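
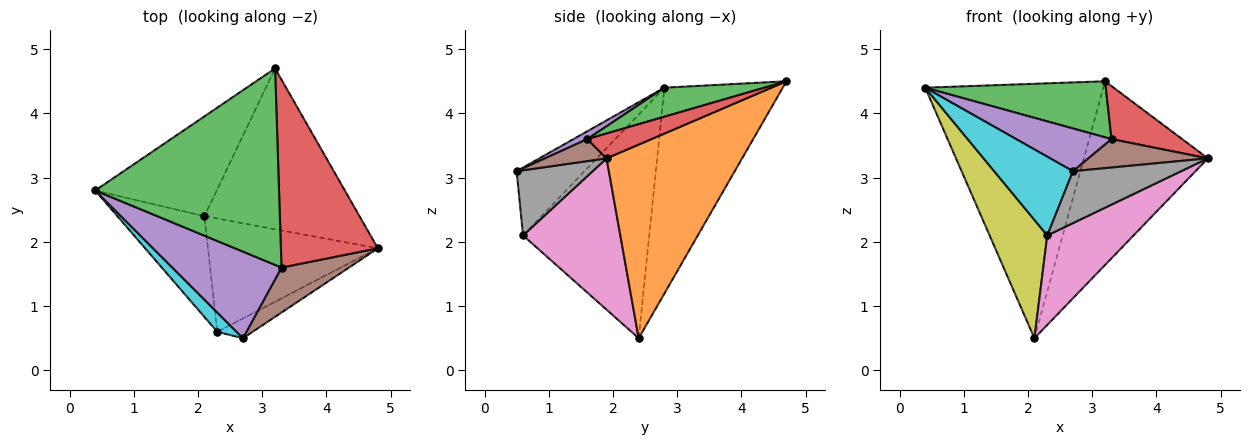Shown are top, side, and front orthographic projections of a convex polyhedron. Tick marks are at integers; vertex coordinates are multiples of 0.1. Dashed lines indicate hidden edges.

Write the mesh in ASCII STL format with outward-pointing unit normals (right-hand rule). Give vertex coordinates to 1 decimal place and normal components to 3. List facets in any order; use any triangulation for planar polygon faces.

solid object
 facet normal -0.526 0.792 -0.311
  outer loop
   vertex 2.1 2.4 0.5
   vertex 0.4 2.8 4.4
   vertex 3.2 4.7 4.5
  endloop
 endfacet
 facet normal 0.635 0.581 -0.509
  outer loop
   vertex 2.1 2.4 0.5
   vertex 3.2 4.7 4.5
   vertex 4.8 1.9 3.3
  endloop
 endfacet
 facet normal 0.150 -0.271 0.951
  outer loop
   vertex 3.3 1.6 3.6
   vertex 3.2 4.7 4.5
   vertex 0.4 2.8 4.4
  endloop
 endfacet
 facet normal 0.240 -0.264 0.934
  outer loop
   vertex 3.3 1.6 3.6
   vertex 4.8 1.9 3.3
   vertex 3.2 4.7 4.5
  endloop
 endfacet
 facet normal 0.064 -0.442 0.895
  outer loop
   vertex 3.3 1.6 3.6
   vertex 0.4 2.8 4.4
   vertex 2.7 0.5 3.1
  endloop
 endfacet
 facet normal 0.266 -0.515 0.815
  outer loop
   vertex 3.3 1.6 3.6
   vertex 2.7 0.5 3.1
   vertex 4.8 1.9 3.3
  endloop
 endfacet
 facet normal 0.573 -0.508 -0.643
  outer loop
   vertex 2.3 0.6 2.1
   vertex 2.1 2.4 0.5
   vertex 4.8 1.9 3.3
  endloop
 endfacet
 facet normal 0.549 -0.781 -0.298
  outer loop
   vertex 2.3 0.6 2.1
   vertex 4.8 1.9 3.3
   vertex 2.7 0.5 3.1
  endloop
 endfacet
 facet normal -0.857 -0.392 -0.334
  outer loop
   vertex 2.3 0.6 2.1
   vertex 0.4 2.8 4.4
   vertex 2.1 2.4 0.5
  endloop
 endfacet
 facet normal -0.642 -0.745 0.182
  outer loop
   vertex 2.3 0.6 2.1
   vertex 2.7 0.5 3.1
   vertex 0.4 2.8 4.4
  endloop
 endfacet
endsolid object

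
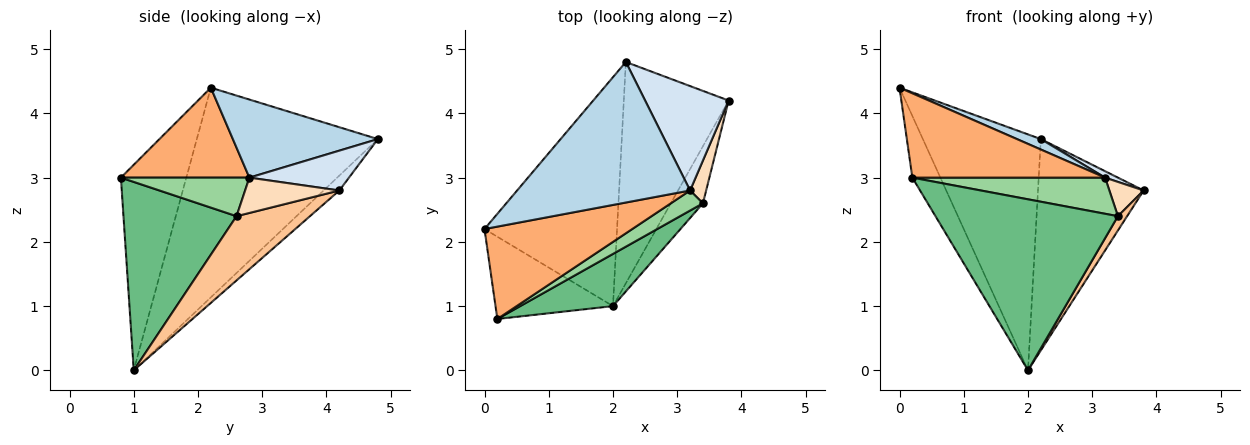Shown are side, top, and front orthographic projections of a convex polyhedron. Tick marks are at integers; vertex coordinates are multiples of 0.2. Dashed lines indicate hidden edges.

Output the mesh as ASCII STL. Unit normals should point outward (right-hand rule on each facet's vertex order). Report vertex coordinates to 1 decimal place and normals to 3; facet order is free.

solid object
 facet normal -0.740 0.482 -0.468
  outer loop
   vertex 2.2 4.8 3.6
   vertex 2.0 1.0 0.0
   vertex 0.0 2.2 4.4
  endloop
 endfacet
 facet normal -0.102 0.687 -0.719
  outer loop
   vertex 2.2 4.8 3.6
   vertex 3.8 4.2 2.8
   vertex 2.0 1.0 0.0
  endloop
 endfacet
 facet normal 0.411 -0.068 0.909
  outer loop
   vertex 3.2 2.8 3.0
   vertex 2.2 4.8 3.6
   vertex 0.0 2.2 4.4
  endloop
 endfacet
 facet normal 0.430 -0.055 0.901
  outer loop
   vertex 3.2 2.8 3.0
   vertex 3.8 4.2 2.8
   vertex 2.2 4.8 3.6
  endloop
 endfacet
 facet normal -0.814 0.349 -0.465
  outer loop
   vertex 0.2 0.8 3.0
   vertex 0.0 2.2 4.4
   vertex 2.0 1.0 0.0
  endloop
 endfacet
 facet normal 0.410 -0.615 0.674
  outer loop
   vertex 0.2 0.8 3.0
   vertex 3.2 2.8 3.0
   vertex 0.0 2.2 4.4
  endloop
 endfacet
 facet normal 0.889 -0.111 -0.444
  outer loop
   vertex 3.4 2.6 2.4
   vertex 2.0 1.0 0.0
   vertex 3.8 4.2 2.8
  endloop
 endfacet
 facet normal 0.864 -0.314 0.393
  outer loop
   vertex 3.4 2.6 2.4
   vertex 3.8 4.2 2.8
   vertex 3.2 2.8 3.0
  endloop
 endfacet
 facet normal 0.510 -0.823 0.251
  outer loop
   vertex 3.4 2.6 2.4
   vertex 0.2 0.8 3.0
   vertex 2.0 1.0 0.0
  endloop
 endfacet
 facet normal 0.504 -0.755 0.420
  outer loop
   vertex 3.4 2.6 2.4
   vertex 3.2 2.8 3.0
   vertex 0.2 0.8 3.0
  endloop
 endfacet
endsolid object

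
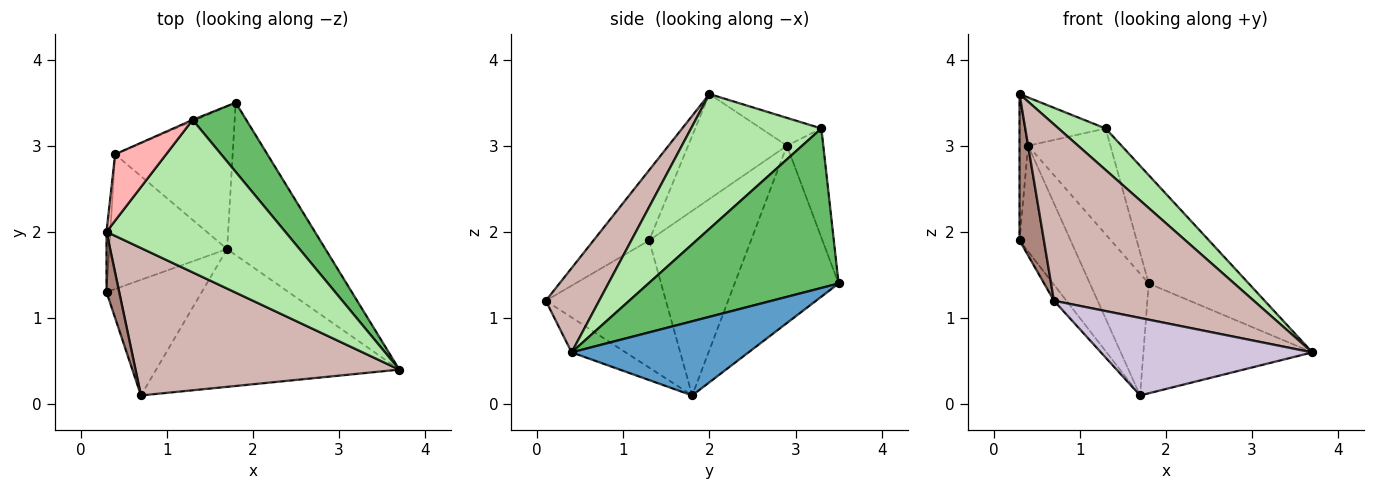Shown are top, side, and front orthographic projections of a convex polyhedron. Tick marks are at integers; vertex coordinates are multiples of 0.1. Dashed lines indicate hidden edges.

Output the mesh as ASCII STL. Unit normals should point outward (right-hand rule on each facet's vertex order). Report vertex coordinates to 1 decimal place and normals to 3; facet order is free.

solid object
 facet normal 0.522 0.499 -0.692
  outer loop
   vertex 1.7 1.8 0.1
   vertex 1.8 3.5 1.4
   vertex 3.7 0.4 0.6
  endloop
 endfacet
 facet normal -0.996 0.087 -0.036
  outer loop
   vertex 0.4 2.9 3.0
   vertex 0.3 1.3 1.9
   vertex 0.3 2.0 3.6
  endloop
 endfacet
 facet normal -0.776 0.389 -0.496
  outer loop
   vertex 0.4 2.9 3.0
   vertex 1.7 1.8 0.1
   vertex 0.3 1.3 1.9
  endloop
 endfacet
 facet normal -0.754 0.426 -0.500
  outer loop
   vertex 0.4 2.9 3.0
   vertex 1.8 3.5 1.4
   vertex 1.7 1.8 0.1
  endloop
 endfacet
 facet normal 0.848 0.446 0.285
  outer loop
   vertex 1.3 3.3 3.2
   vertex 3.7 0.4 0.6
   vertex 1.8 3.5 1.4
  endloop
 endfacet
 facet normal 0.588 -0.213 0.780
  outer loop
   vertex 1.3 3.3 3.2
   vertex 0.3 2.0 3.6
   vertex 3.7 0.4 0.6
  endloop
 endfacet
 facet normal -0.404 0.915 -0.011
  outer loop
   vertex 1.3 3.3 3.2
   vertex 1.8 3.5 1.4
   vertex 0.4 2.9 3.0
  endloop
 endfacet
 facet normal -0.404 0.538 0.740
  outer loop
   vertex 1.3 3.3 3.2
   vertex 0.4 2.9 3.0
   vertex 0.3 2.0 3.6
  endloop
 endfacet
 facet normal -0.798 0.083 -0.597
  outer loop
   vertex 0.7 0.1 1.2
   vertex 0.3 1.3 1.9
   vertex 1.7 1.8 0.1
  endloop
 endfacet
 facet normal -0.124 -0.486 -0.865
  outer loop
   vertex 0.7 0.1 1.2
   vertex 1.7 1.8 0.1
   vertex 3.7 0.4 0.6
  endloop
 endfacet
 facet normal -0.903 -0.396 0.163
  outer loop
   vertex 0.7 0.1 1.2
   vertex 0.3 2.0 3.6
   vertex 0.3 1.3 1.9
  endloop
 endfacet
 facet normal 0.201 -0.752 0.628
  outer loop
   vertex 0.7 0.1 1.2
   vertex 3.7 0.4 0.6
   vertex 0.3 2.0 3.6
  endloop
 endfacet
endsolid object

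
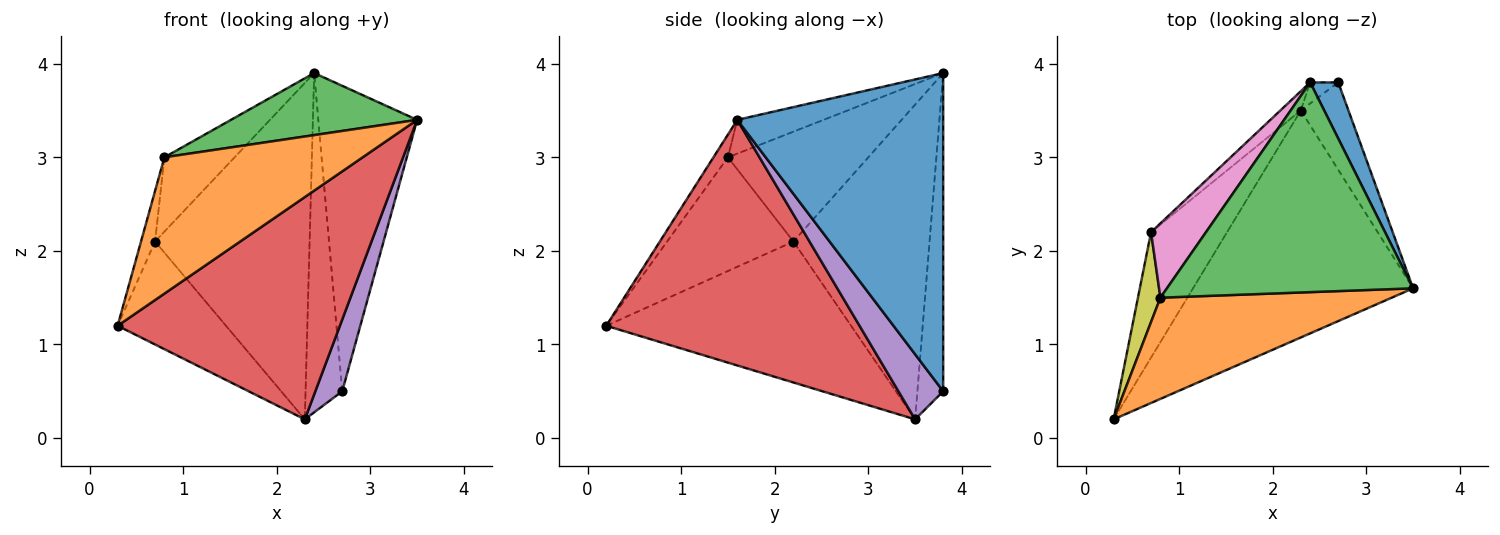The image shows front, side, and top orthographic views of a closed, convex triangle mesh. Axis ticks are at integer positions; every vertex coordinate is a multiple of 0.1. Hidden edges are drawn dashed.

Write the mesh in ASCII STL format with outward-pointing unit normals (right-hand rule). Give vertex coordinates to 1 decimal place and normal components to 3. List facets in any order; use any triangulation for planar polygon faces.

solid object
 facet normal 0.899 0.431 0.079
  outer loop
   vertex 2.7 3.8 0.5
   vertex 2.4 3.8 3.9
   vertex 3.5 1.6 3.4
  endloop
 endfacet
 facet normal -0.058 -0.802 0.595
  outer loop
   vertex 0.8 1.5 3.0
   vertex 0.3 0.2 1.2
   vertex 3.5 1.6 3.4
  endloop
 endfacet
 facet normal -0.130 -0.281 0.951
  outer loop
   vertex 0.8 1.5 3.0
   vertex 3.5 1.6 3.4
   vertex 2.4 3.8 3.9
  endloop
 endfacet
 facet normal 0.623 -0.547 -0.559
  outer loop
   vertex 2.3 3.5 0.2
   vertex 3.5 1.6 3.4
   vertex 0.3 0.2 1.2
  endloop
 endfacet
 facet normal 0.726 -0.437 -0.531
  outer loop
   vertex 2.3 3.5 0.2
   vertex 2.7 3.8 0.5
   vertex 3.5 1.6 3.4
  endloop
 endfacet
 facet normal -0.575 0.817 -0.051
  outer loop
   vertex 2.3 3.5 0.2
   vertex 2.4 3.8 3.9
   vertex 2.7 3.8 0.5
  endloop
 endfacet
 facet normal -0.816 0.408 0.408
  outer loop
   vertex 0.7 2.2 2.1
   vertex 0.8 1.5 3.0
   vertex 2.4 3.8 3.9
  endloop
 endfacet
 facet normal -0.660 0.750 -0.043
  outer loop
   vertex 0.7 2.2 2.1
   vertex 2.4 3.8 3.9
   vertex 2.3 3.5 0.2
  endloop
 endfacet
 facet normal -0.975 0.108 0.193
  outer loop
   vertex 0.7 2.2 2.1
   vertex 0.3 0.2 1.2
   vertex 0.8 1.5 3.0
  endloop
 endfacet
 facet normal -0.820 0.363 -0.442
  outer loop
   vertex 0.7 2.2 2.1
   vertex 2.3 3.5 0.2
   vertex 0.3 0.2 1.2
  endloop
 endfacet
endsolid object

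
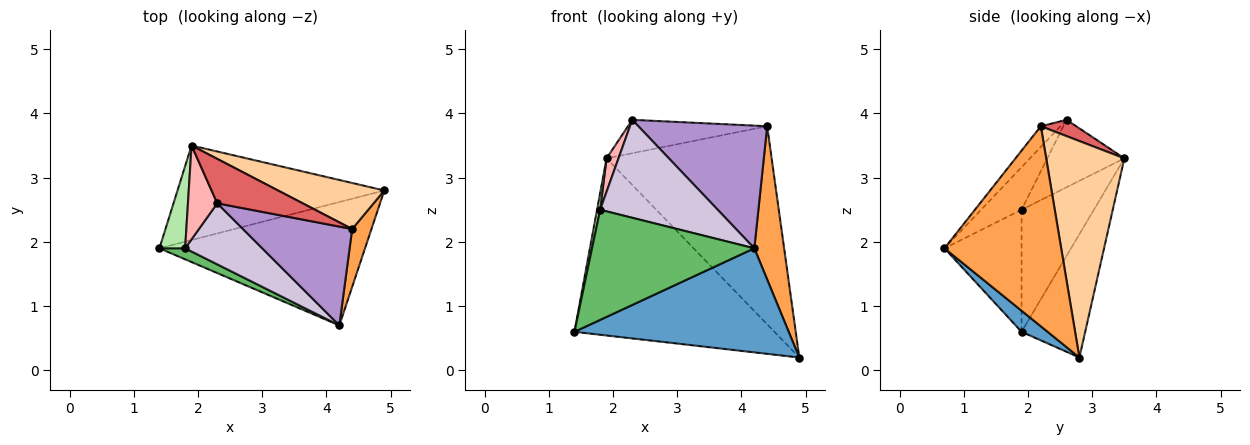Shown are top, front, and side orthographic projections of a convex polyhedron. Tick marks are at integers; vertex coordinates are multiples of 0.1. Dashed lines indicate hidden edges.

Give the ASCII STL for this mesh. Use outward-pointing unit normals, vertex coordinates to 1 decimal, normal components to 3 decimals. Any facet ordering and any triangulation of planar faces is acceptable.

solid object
 facet normal 0.078 -0.643 -0.762
  outer loop
   vertex 4.2 0.7 1.9
   vertex 1.4 1.9 0.6
   vertex 4.9 2.8 0.2
  endloop
 endfacet
 facet normal -0.270 0.849 -0.453
  outer loop
   vertex 1.9 3.5 3.3
   vertex 4.9 2.8 0.2
   vertex 1.4 1.9 0.6
  endloop
 endfacet
 facet normal 0.965 -0.246 0.093
  outer loop
   vertex 4.4 2.2 3.8
   vertex 4.2 0.7 1.9
   vertex 4.9 2.8 0.2
  endloop
 endfacet
 facet normal 0.419 0.884 0.206
  outer loop
   vertex 4.4 2.2 3.8
   vertex 4.9 2.8 0.2
   vertex 1.9 3.5 3.3
  endloop
 endfacet
 facet normal -0.427 -0.900 0.090
  outer loop
   vertex 1.8 1.9 2.5
   vertex 1.4 1.9 0.6
   vertex 4.2 0.7 1.9
  endloop
 endfacet
 facet normal -0.978 -0.042 0.206
  outer loop
   vertex 1.8 1.9 2.5
   vertex 1.9 3.5 3.3
   vertex 1.4 1.9 0.6
  endloop
 endfacet
 facet normal 0.151 0.594 0.790
  outer loop
   vertex 2.3 2.6 3.9
   vertex 4.4 2.2 3.8
   vertex 1.9 3.5 3.3
  endloop
 endfacet
 facet normal -0.908 -0.141 0.395
  outer loop
   vertex 2.3 2.6 3.9
   vertex 1.9 3.5 3.3
   vertex 1.8 1.9 2.5
  endloop
 endfacet
 facet normal -0.118 -0.773 0.623
  outer loop
   vertex 2.3 2.6 3.9
   vertex 4.2 0.7 1.9
   vertex 4.4 2.2 3.8
  endloop
 endfacet
 facet normal -0.280 -0.815 0.508
  outer loop
   vertex 2.3 2.6 3.9
   vertex 1.8 1.9 2.5
   vertex 4.2 0.7 1.9
  endloop
 endfacet
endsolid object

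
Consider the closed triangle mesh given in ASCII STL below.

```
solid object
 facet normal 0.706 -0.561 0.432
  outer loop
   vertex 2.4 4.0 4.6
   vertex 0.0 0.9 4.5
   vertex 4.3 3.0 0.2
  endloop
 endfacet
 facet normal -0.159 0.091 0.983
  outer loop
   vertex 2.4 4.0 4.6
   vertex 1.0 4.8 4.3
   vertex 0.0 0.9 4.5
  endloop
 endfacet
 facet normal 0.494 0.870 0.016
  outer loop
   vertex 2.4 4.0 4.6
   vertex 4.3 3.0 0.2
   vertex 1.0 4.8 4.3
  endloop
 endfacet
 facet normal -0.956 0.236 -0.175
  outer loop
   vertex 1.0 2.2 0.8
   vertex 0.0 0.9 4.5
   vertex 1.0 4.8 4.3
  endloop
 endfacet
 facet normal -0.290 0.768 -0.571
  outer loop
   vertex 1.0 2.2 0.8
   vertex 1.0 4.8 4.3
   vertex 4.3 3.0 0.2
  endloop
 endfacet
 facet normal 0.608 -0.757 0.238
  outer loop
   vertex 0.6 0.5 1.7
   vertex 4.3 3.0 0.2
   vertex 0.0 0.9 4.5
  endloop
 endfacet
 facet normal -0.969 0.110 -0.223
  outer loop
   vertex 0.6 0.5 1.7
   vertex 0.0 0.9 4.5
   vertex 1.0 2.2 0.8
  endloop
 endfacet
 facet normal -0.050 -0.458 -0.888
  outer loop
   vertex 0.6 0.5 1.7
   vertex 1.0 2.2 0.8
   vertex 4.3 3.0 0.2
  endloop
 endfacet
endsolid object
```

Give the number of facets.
8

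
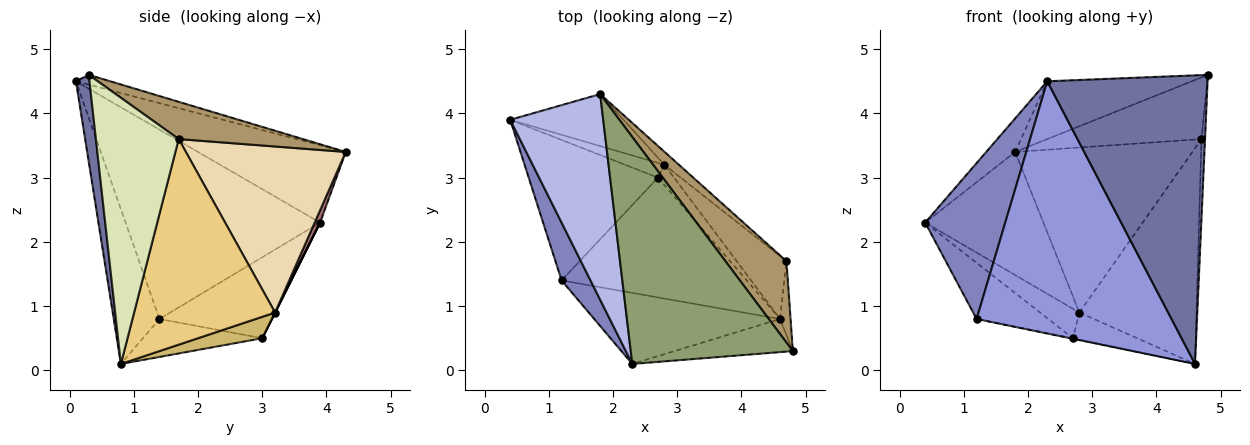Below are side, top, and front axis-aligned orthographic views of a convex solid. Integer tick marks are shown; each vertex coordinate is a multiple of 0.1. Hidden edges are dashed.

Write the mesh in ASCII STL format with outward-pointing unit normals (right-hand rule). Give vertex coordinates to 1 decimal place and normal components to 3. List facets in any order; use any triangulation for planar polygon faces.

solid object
 facet normal 0.084 -0.990 -0.114
  outer loop
   vertex 4.6 0.8 0.1
   vertex 4.8 0.3 4.6
   vertex 2.3 0.1 4.5
  endloop
 endfacet
 facet normal -0.916 -0.377 0.140
  outer loop
   vertex 1.2 1.4 0.8
   vertex 2.3 0.1 4.5
   vertex 0.4 3.9 2.3
  endloop
 endfacet
 facet normal -0.220 -0.939 -0.264
  outer loop
   vertex 1.2 1.4 0.8
   vertex 4.6 0.8 0.1
   vertex 2.3 0.1 4.5
  endloop
 endfacet
 facet normal -0.635 0.124 0.763
  outer loop
   vertex 1.8 4.3 3.4
   vertex 0.4 3.9 2.3
   vertex 2.3 0.1 4.5
  endloop
 endfacet
 facet normal -0.058 0.246 0.967
  outer loop
   vertex 1.8 4.3 3.4
   vertex 2.3 0.1 4.5
   vertex 4.8 0.3 4.6
  endloop
 endfacet
 facet normal -0.503 0.321 -0.803
  outer loop
   vertex 2.7 3.0 0.5
   vertex 1.2 1.4 0.8
   vertex 0.4 3.9 2.3
  endloop
 endfacet
 facet normal -0.201 0.005 -0.980
  outer loop
   vertex 2.7 3.0 0.5
   vertex 4.6 0.8 0.1
   vertex 1.2 1.4 0.8
  endloop
 endfacet
 facet normal 0.998 0.043 -0.040
  outer loop
   vertex 4.7 1.7 3.6
   vertex 4.8 0.3 4.6
   vertex 4.6 0.8 0.1
  endloop
 endfacet
 facet normal 0.438 0.543 0.717
  outer loop
   vertex 4.7 1.7 3.6
   vertex 1.8 4.3 3.4
   vertex 4.8 0.3 4.6
  endloop
 endfacet
 facet normal 0.625 0.625 -0.469
  outer loop
   vertex 2.8 3.2 0.9
   vertex 4.6 0.8 0.1
   vertex 2.7 3.0 0.5
  endloop
 endfacet
 facet normal 0.756 0.628 -0.183
  outer loop
   vertex 2.8 3.2 0.9
   vertex 4.7 1.7 3.6
   vertex 4.6 0.8 0.1
  endloop
 endfacet
 facet normal 0.669 0.741 -0.059
  outer loop
   vertex 2.8 3.2 0.9
   vertex 1.8 4.3 3.4
   vertex 4.7 1.7 3.6
  endloop
 endfacet
 facet normal 0.042 0.921 -0.388
  outer loop
   vertex 2.8 3.2 0.9
   vertex 0.4 3.9 2.3
   vertex 1.8 4.3 3.4
  endloop
 endfacet
 facet normal 0.000 0.894 -0.447
  outer loop
   vertex 2.8 3.2 0.9
   vertex 2.7 3.0 0.5
   vertex 0.4 3.9 2.3
  endloop
 endfacet
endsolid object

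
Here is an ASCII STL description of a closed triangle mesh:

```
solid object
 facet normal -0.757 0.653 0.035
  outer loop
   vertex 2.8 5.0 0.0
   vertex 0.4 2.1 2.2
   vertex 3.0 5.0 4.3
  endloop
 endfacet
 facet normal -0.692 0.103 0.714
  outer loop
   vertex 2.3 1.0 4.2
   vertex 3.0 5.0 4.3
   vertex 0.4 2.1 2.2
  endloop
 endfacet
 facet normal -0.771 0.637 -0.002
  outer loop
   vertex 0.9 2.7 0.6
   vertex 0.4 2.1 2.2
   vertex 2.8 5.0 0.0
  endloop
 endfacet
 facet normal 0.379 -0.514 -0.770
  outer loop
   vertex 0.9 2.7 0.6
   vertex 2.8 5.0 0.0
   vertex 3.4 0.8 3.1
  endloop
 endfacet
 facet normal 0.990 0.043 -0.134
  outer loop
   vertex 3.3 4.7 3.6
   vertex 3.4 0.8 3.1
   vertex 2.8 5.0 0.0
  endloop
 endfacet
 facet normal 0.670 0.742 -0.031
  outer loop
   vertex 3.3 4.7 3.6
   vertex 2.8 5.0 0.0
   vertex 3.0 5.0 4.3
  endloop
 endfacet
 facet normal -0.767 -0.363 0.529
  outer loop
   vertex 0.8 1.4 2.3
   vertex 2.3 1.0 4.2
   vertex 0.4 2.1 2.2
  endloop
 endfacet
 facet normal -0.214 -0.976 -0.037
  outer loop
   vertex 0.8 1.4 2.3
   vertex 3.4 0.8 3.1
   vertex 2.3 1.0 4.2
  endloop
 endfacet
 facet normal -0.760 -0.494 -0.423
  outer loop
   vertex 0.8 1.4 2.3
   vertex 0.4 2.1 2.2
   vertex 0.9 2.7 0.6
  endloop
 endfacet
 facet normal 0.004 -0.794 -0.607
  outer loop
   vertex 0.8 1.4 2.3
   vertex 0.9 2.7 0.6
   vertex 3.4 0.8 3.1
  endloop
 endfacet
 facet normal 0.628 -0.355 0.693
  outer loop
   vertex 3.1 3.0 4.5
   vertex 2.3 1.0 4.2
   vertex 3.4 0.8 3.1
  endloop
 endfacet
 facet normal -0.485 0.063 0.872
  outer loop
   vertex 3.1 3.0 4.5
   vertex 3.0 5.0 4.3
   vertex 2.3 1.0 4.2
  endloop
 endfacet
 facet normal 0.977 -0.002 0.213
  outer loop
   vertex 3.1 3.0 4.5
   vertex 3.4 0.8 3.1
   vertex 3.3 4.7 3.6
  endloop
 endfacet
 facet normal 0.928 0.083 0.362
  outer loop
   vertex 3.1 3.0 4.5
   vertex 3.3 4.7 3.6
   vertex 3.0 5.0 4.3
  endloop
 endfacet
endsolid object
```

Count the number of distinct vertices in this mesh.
9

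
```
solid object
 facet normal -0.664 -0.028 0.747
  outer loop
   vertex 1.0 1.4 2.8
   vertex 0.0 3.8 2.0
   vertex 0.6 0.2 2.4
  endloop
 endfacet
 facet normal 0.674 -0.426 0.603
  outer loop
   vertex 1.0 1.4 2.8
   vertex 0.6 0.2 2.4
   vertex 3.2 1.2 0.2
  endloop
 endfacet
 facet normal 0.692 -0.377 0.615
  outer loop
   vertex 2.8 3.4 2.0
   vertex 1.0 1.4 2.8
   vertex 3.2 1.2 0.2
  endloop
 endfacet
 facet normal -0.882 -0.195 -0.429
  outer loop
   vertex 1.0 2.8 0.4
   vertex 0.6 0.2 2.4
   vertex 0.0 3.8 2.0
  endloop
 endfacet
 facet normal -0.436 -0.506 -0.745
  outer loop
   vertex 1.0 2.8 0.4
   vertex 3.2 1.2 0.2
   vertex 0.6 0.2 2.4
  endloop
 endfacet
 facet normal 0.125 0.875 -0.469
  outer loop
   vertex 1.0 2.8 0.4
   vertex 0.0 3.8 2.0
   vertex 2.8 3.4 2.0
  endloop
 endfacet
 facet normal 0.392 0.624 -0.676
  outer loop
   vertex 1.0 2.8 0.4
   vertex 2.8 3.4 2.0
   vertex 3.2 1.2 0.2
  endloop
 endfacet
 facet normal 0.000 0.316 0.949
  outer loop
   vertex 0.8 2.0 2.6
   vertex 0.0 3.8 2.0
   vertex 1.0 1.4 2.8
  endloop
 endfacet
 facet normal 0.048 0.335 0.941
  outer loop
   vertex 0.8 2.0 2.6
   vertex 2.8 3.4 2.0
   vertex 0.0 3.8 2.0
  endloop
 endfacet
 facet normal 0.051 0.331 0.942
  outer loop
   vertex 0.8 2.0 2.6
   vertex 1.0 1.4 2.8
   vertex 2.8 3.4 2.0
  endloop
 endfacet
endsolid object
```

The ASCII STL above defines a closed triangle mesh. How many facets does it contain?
10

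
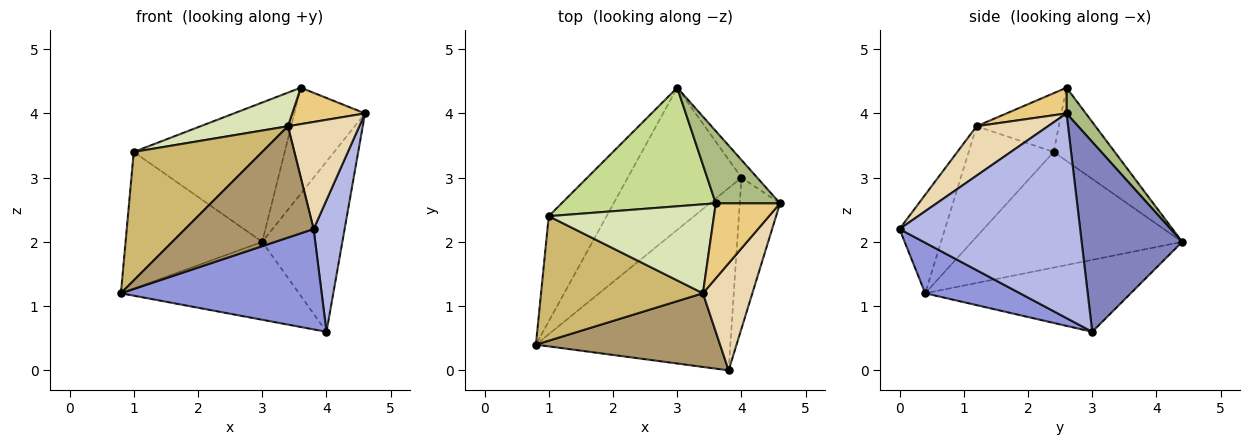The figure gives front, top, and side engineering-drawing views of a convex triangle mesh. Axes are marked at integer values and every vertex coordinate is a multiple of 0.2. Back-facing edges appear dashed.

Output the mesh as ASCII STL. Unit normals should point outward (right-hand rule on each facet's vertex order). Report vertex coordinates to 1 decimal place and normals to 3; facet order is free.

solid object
 facet normal -0.485 0.420 -0.767
  outer loop
   vertex 4.0 3.0 0.6
   vertex 0.8 0.4 1.2
   vertex 3.0 4.4 2.0
  endloop
 endfacet
 facet normal 0.780 0.622 -0.065
  outer loop
   vertex 4.0 3.0 0.6
   vertex 3.0 4.4 2.0
   vertex 4.6 2.6 4.0
  endloop
 endfacet
 facet normal 0.222 -0.470 -0.854
  outer loop
   vertex 3.8 0.0 2.2
   vertex 0.8 0.4 1.2
   vertex 4.0 3.0 0.6
  endloop
 endfacet
 facet normal 0.968 -0.166 -0.190
  outer loop
   vertex 3.8 0.0 2.2
   vertex 4.0 3.0 0.6
   vertex 4.6 2.6 4.0
  endloop
 endfacet
 facet normal -0.773 0.503 -0.387
  outer loop
   vertex 1.0 2.4 3.4
   vertex 3.0 4.4 2.0
   vertex 0.8 0.4 1.2
  endloop
 endfacet
 facet normal 0.220 0.806 0.550
  outer loop
   vertex 3.6 2.6 4.4
   vertex 4.6 2.6 4.0
   vertex 3.0 4.4 2.0
  endloop
 endfacet
 facet normal -0.294 0.728 0.619
  outer loop
   vertex 3.6 2.6 4.4
   vertex 3.0 4.4 2.0
   vertex 1.0 2.4 3.4
  endloop
 endfacet
 facet normal -0.316 -0.335 0.888
  outer loop
   vertex 3.4 1.2 3.8
   vertex 3.6 2.6 4.4
   vertex 1.0 2.4 3.4
  endloop
 endfacet
 facet normal -0.283 -0.800 0.529
  outer loop
   vertex 3.4 1.2 3.8
   vertex 0.8 0.4 1.2
   vertex 3.8 0.0 2.2
  endloop
 endfacet
 facet normal -0.429 -0.649 0.629
  outer loop
   vertex 3.4 1.2 3.8
   vertex 1.0 2.4 3.4
   vertex 0.8 0.4 1.2
  endloop
 endfacet
 facet normal 0.339 -0.411 0.846
  outer loop
   vertex 3.4 1.2 3.8
   vertex 4.6 2.6 4.0
   vertex 3.6 2.6 4.4
  endloop
 endfacet
 facet normal 0.577 -0.577 0.577
  outer loop
   vertex 3.4 1.2 3.8
   vertex 3.8 0.0 2.2
   vertex 4.6 2.6 4.0
  endloop
 endfacet
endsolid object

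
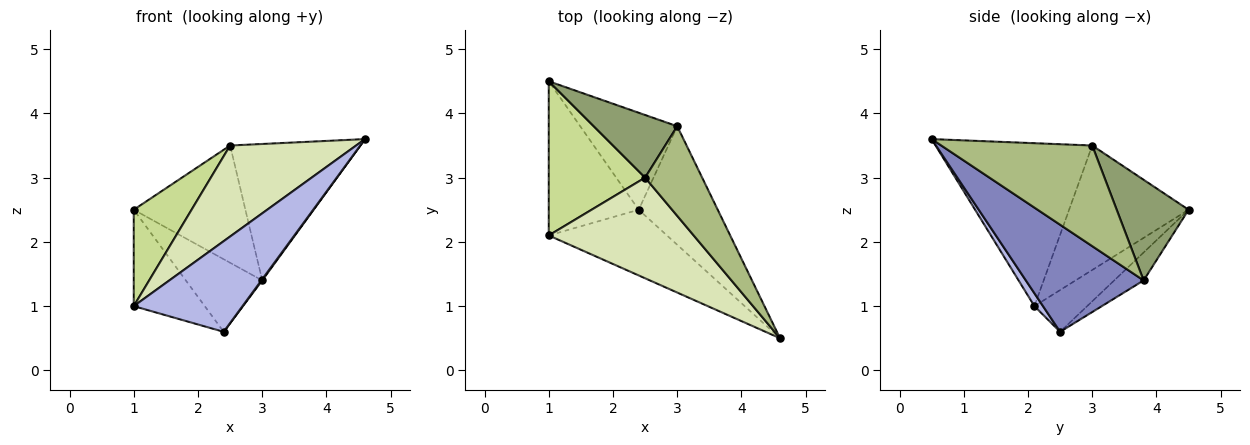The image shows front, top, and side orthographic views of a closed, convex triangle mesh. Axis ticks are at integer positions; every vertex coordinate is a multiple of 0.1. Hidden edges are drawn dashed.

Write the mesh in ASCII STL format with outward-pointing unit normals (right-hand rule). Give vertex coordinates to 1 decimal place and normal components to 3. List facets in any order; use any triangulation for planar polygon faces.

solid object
 facet normal -0.225 0.584 -0.780
  outer loop
   vertex 3.0 3.8 1.4
   vertex 2.4 2.5 0.6
   vertex 1.0 4.5 2.5
  endloop
 endfacet
 facet normal 0.805 -0.006 -0.594
  outer loop
   vertex 3.0 3.8 1.4
   vertex 4.6 0.5 3.6
   vertex 2.4 2.5 0.6
  endloop
 endfacet
 facet normal -0.366 0.493 -0.789
  outer loop
   vertex 1.0 2.1 1.0
   vertex 1.0 4.5 2.5
   vertex 2.4 2.5 0.6
  endloop
 endfacet
 facet normal 0.064 -0.808 -0.585
  outer loop
   vertex 1.0 2.1 1.0
   vertex 2.4 2.5 0.6
   vertex 4.6 0.5 3.6
  endloop
 endfacet
 facet normal 0.494 0.767 0.410
  outer loop
   vertex 2.5 3.0 3.5
   vertex 3.0 3.8 1.4
   vertex 1.0 4.5 2.5
  endloop
 endfacet
 facet normal 0.696 0.600 0.394
  outer loop
   vertex 2.5 3.0 3.5
   vertex 4.6 0.5 3.6
   vertex 3.0 3.8 1.4
  endloop
 endfacet
 facet normal -0.739 -0.357 0.572
  outer loop
   vertex 2.5 3.0 3.5
   vertex 1.0 4.5 2.5
   vertex 1.0 2.1 1.0
  endloop
 endfacet
 facet normal -0.640 -0.515 0.570
  outer loop
   vertex 2.5 3.0 3.5
   vertex 1.0 2.1 1.0
   vertex 4.6 0.5 3.6
  endloop
 endfacet
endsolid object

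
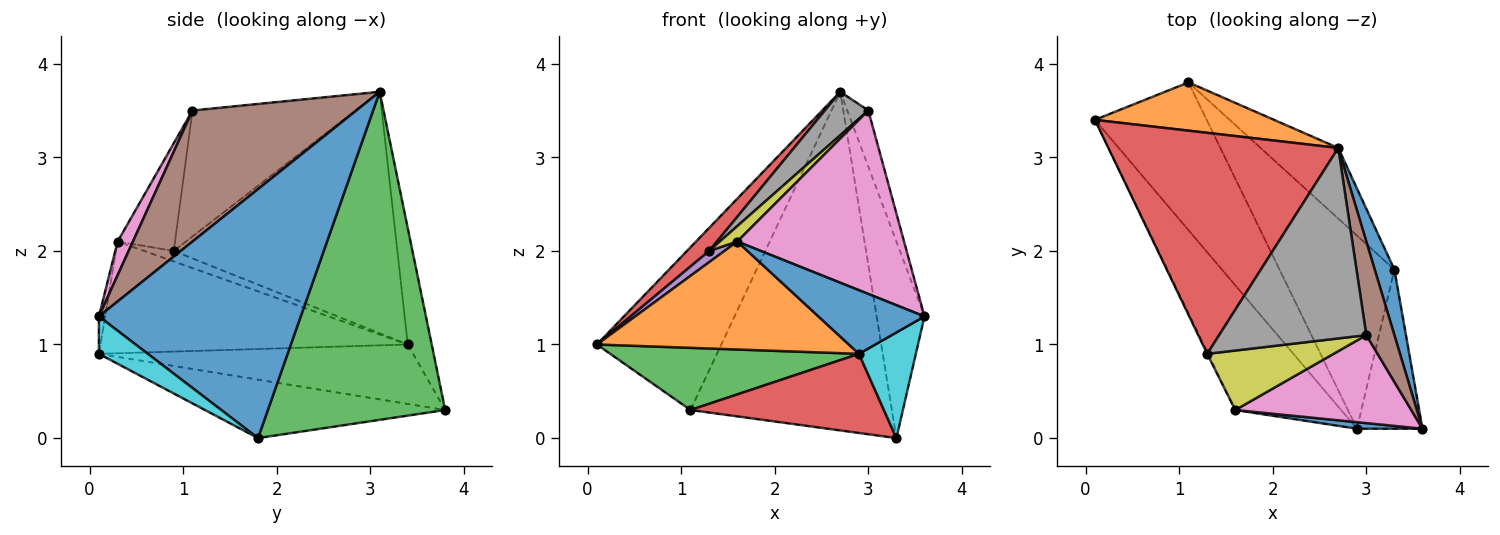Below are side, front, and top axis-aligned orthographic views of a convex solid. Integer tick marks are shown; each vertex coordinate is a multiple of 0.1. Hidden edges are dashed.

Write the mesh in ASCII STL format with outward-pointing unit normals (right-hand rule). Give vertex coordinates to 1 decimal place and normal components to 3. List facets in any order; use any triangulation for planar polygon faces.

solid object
 facet normal 0.970 0.230 0.077
  outer loop
   vertex 3.3 1.8 0.0
   vertex 2.7 3.1 3.7
   vertex 3.6 0.1 1.3
  endloop
 endfacet
 facet normal -0.181 0.943 0.280
  outer loop
   vertex 1.1 3.8 0.3
   vertex 0.1 3.4 1.0
   vertex 2.7 3.1 3.7
  endloop
 endfacet
 facet normal 0.653 0.741 -0.155
  outer loop
   vertex 1.1 3.8 0.3
   vertex 2.7 3.1 3.7
   vertex 3.3 1.8 0.0
  endloop
 endfacet
 facet normal -0.722 -0.072 0.688
  outer loop
   vertex 1.3 0.9 2.0
   vertex 2.7 3.1 3.7
   vertex 0.1 3.4 1.0
  endloop
 endfacet
 facet normal -0.887 -0.456 -0.076
  outer loop
   vertex 1.3 0.9 2.0
   vertex 0.1 3.4 1.0
   vertex 1.6 0.3 2.1
  endloop
 endfacet
 facet normal 0.970 0.125 0.208
  outer loop
   vertex 3.0 1.1 3.5
   vertex 3.6 0.1 1.3
   vertex 2.7 3.1 3.7
  endloop
 endfacet
 facet normal 0.083 -0.899 0.431
  outer loop
   vertex 3.0 1.1 3.5
   vertex 1.6 0.3 2.1
   vertex 3.6 0.1 1.3
  endloop
 endfacet
 facet normal -0.640 -0.171 0.749
  outer loop
   vertex 3.0 1.1 3.5
   vertex 2.7 3.1 3.7
   vertex 1.3 0.9 2.0
  endloop
 endfacet
 facet normal -0.636 -0.194 0.747
  outer loop
   vertex 3.0 1.1 3.5
   vertex 1.3 0.9 2.0
   vertex 1.6 0.3 2.1
  endloop
 endfacet
 facet normal 0.430 -0.499 -0.752
  outer loop
   vertex 2.9 0.1 0.9
   vertex 3.3 1.8 0.0
   vertex 3.6 0.1 1.3
  endloop
 endfacet
 facet normal -0.058 -0.993 0.102
  outer loop
   vertex 2.9 0.1 0.9
   vertex 3.6 0.1 1.3
   vertex 1.6 0.3 2.1
  endloop
 endfacet
 facet normal -0.624 -0.512 -0.591
  outer loop
   vertex 2.9 0.1 0.9
   vertex 1.6 0.3 2.1
   vertex 0.1 3.4 1.0
  endloop
 endfacet
 facet normal -0.440 -0.348 -0.828
  outer loop
   vertex 2.9 0.1 0.9
   vertex 0.1 3.4 1.0
   vertex 1.1 3.8 0.3
  endloop
 endfacet
 facet normal -0.426 -0.343 -0.837
  outer loop
   vertex 2.9 0.1 0.9
   vertex 1.1 3.8 0.3
   vertex 3.3 1.8 0.0
  endloop
 endfacet
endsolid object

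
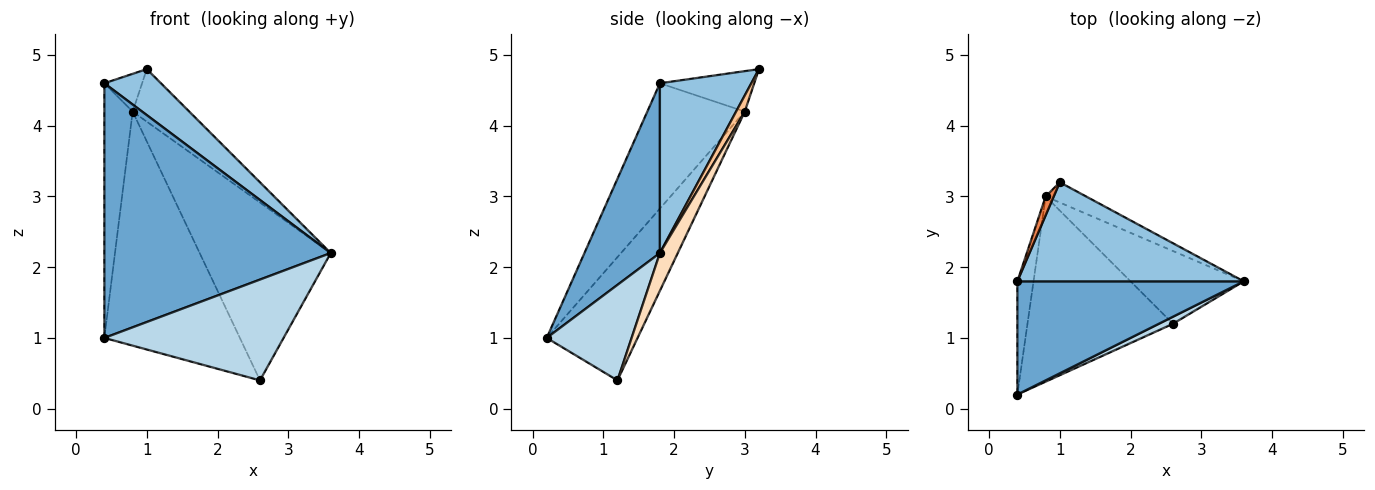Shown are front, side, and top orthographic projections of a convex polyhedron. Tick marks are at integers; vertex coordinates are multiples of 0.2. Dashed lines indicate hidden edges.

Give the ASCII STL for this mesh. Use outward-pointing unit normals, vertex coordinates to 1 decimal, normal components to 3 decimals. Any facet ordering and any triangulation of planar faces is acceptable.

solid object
 facet normal 0.291 -0.874 0.389
  outer loop
   vertex 0.4 0.2 1.0
   vertex 3.6 1.8 2.2
   vertex 0.4 1.8 4.6
  endloop
 endfacet
 facet normal 0.562 -0.348 0.750
  outer loop
   vertex 1.0 3.2 4.8
   vertex 0.4 1.8 4.6
   vertex 3.6 1.8 2.2
  endloop
 endfacet
 facet normal 0.427 -0.902 0.063
  outer loop
   vertex 2.6 1.2 0.4
   vertex 3.6 1.8 2.2
   vertex 0.4 0.2 1.0
  endloop
 endfacet
 facet normal -0.953 0.277 -0.123
  outer loop
   vertex 0.8 3.0 4.2
   vertex 0.4 0.2 1.0
   vertex 0.4 1.8 4.6
  endloop
 endfacet
 facet normal -0.913 0.365 0.183
  outer loop
   vertex 0.8 3.0 4.2
   vertex 0.4 1.8 4.6
   vertex 1.0 3.2 4.8
  endloop
 endfacet
 facet normal -0.465 0.694 -0.549
  outer loop
   vertex 0.8 3.0 4.2
   vertex 2.6 1.2 0.4
   vertex 0.4 0.2 1.0
  endloop
 endfacet
 facet normal 0.142 0.924 -0.355
  outer loop
   vertex 0.8 3.0 4.2
   vertex 1.0 3.2 4.8
   vertex 3.6 1.8 2.2
  endloop
 endfacet
 facet normal 0.125 0.918 -0.376
  outer loop
   vertex 0.8 3.0 4.2
   vertex 3.6 1.8 2.2
   vertex 2.6 1.2 0.4
  endloop
 endfacet
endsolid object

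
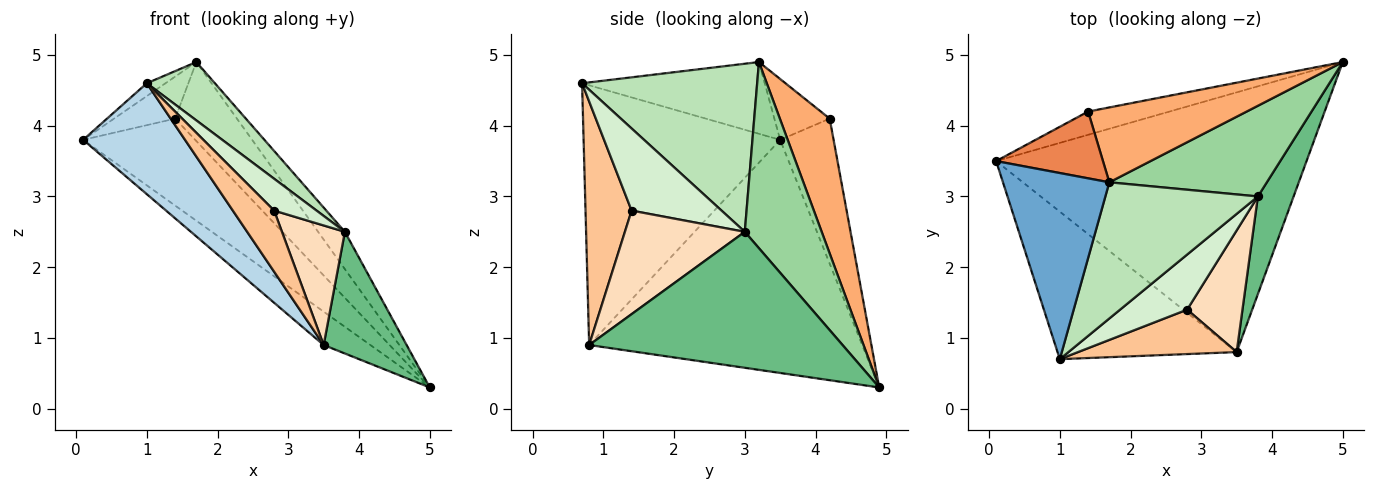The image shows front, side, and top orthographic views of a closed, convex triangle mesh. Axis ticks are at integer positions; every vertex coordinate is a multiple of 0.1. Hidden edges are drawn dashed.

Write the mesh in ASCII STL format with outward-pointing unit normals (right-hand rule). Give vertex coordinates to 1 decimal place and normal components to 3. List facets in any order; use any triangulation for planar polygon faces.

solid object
 facet normal -0.558 0.057 0.828
  outer loop
   vertex 1.7 3.2 4.9
   vertex 0.1 3.5 3.8
   vertex 1.0 0.7 4.6
  endloop
 endfacet
 facet normal -0.597 0.102 -0.795
  outer loop
   vertex 3.5 0.8 0.9
   vertex 0.1 3.5 3.8
   vertex 5.0 4.9 0.3
  endloop
 endfacet
 facet normal -0.757 -0.393 -0.522
  outer loop
   vertex 3.5 0.8 0.9
   vertex 1.0 0.7 4.6
   vertex 0.1 3.5 3.8
  endloop
 endfacet
 facet normal -0.418 0.877 -0.235
  outer loop
   vertex 1.4 4.2 4.1
   vertex 5.0 4.9 0.3
   vertex 0.1 3.5 3.8
  endloop
 endfacet
 facet normal -0.434 0.480 0.762
  outer loop
   vertex 1.4 4.2 4.1
   vertex 0.1 3.5 3.8
   vertex 1.7 3.2 4.9
  endloop
 endfacet
 facet normal 0.505 0.626 0.594
  outer loop
   vertex 1.4 4.2 4.1
   vertex 1.7 3.2 4.9
   vertex 5.0 4.9 0.3
  endloop
 endfacet
 facet normal 0.670 -0.600 0.436
  outer loop
   vertex 2.8 1.4 2.8
   vertex 1.0 0.7 4.6
   vertex 3.5 0.8 0.9
  endloop
 endfacet
 facet normal 0.800 -0.420 0.428
  outer loop
   vertex 3.8 3.0 2.5
   vertex 2.8 1.4 2.8
   vertex 3.5 0.8 0.9
  endloop
 endfacet
 facet normal 0.922 -0.302 0.242
  outer loop
   vertex 3.8 3.0 2.5
   vertex 3.5 0.8 0.9
   vertex 5.0 4.9 0.3
  endloop
 endfacet
 facet normal 0.738 0.257 0.624
  outer loop
   vertex 3.8 3.0 2.5
   vertex 5.0 4.9 0.3
   vertex 1.7 3.2 4.9
  endloop
 endfacet
 facet normal 0.712 -0.277 0.646
  outer loop
   vertex 3.8 3.0 2.5
   vertex 1.7 3.2 4.9
   vertex 1.0 0.7 4.6
  endloop
 endfacet
 facet normal 0.728 -0.343 0.594
  outer loop
   vertex 3.8 3.0 2.5
   vertex 1.0 0.7 4.6
   vertex 2.8 1.4 2.8
  endloop
 endfacet
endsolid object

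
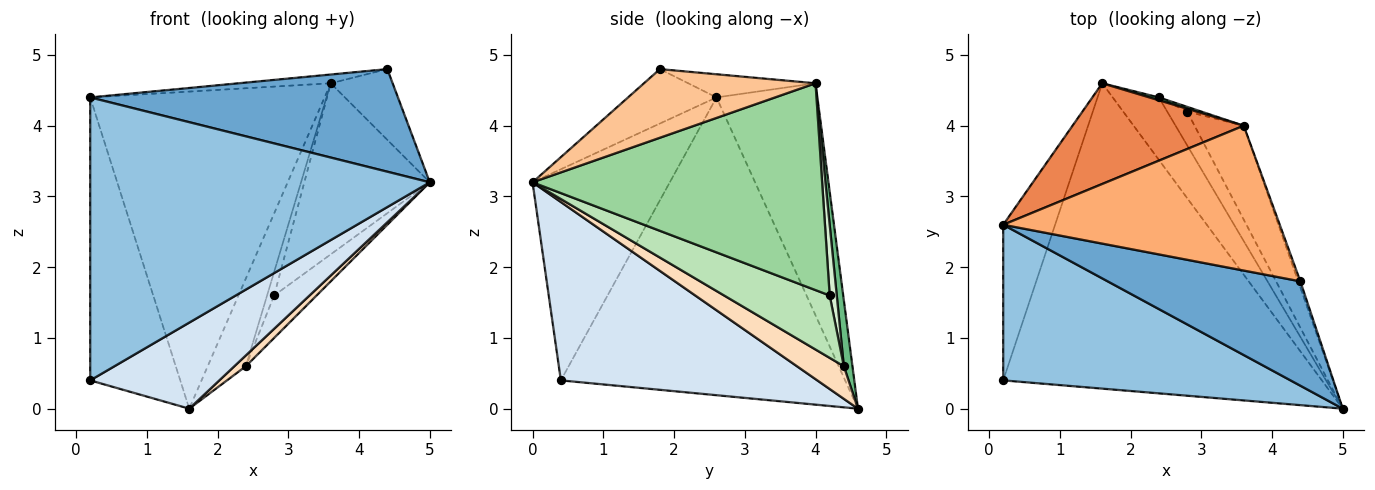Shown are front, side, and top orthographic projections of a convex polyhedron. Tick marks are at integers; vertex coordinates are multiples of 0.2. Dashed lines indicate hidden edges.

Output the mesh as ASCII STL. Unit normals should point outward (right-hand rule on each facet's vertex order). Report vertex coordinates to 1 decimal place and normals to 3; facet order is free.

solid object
 facet normal -0.197 -0.687 0.699
  outer loop
   vertex 4.4 1.8 4.8
   vertex 0.2 2.6 4.4
   vertex 5.0 0.0 3.2
  endloop
 endfacet
 facet normal -0.334 -0.826 0.454
  outer loop
   vertex 0.2 0.4 0.4
   vertex 5.0 0.0 3.2
   vertex 0.2 2.6 4.4
  endloop
 endfacet
 facet normal -0.940 0.298 -0.164
  outer loop
   vertex 0.2 0.4 0.4
   vertex 0.2 2.6 4.4
   vertex 1.6 4.6 0.0
  endloop
 endfacet
 facet normal 0.474 -0.239 -0.847
  outer loop
   vertex 0.2 0.4 0.4
   vertex 1.6 4.6 0.0
   vertex 5.0 0.0 3.2
  endloop
 endfacet
 facet normal -0.380 0.882 0.280
  outer loop
   vertex 3.6 4.0 4.6
   vertex 1.6 4.6 0.0
   vertex 0.2 2.6 4.4
  endloop
 endfacet
 facet normal -0.083 0.060 0.995
  outer loop
   vertex 3.6 4.0 4.6
   vertex 0.2 2.6 4.4
   vertex 4.4 1.8 4.8
  endloop
 endfacet
 facet normal 0.940 0.339 -0.029
  outer loop
   vertex 3.6 4.0 4.6
   vertex 4.4 1.8 4.8
   vertex 5.0 0.0 3.2
  endloop
 endfacet
 facet normal 0.571 -0.140 -0.809
  outer loop
   vertex 2.4 4.4 0.6
   vertex 5.0 0.0 3.2
   vertex 1.6 4.6 0.0
  endloop
 endfacet
 facet normal 0.220 0.975 0.031
  outer loop
   vertex 2.4 4.4 0.6
   vertex 1.6 4.6 0.0
   vertex 3.6 4.0 4.6
  endloop
 endfacet
 facet normal 0.897 0.388 -0.213
  outer loop
   vertex 2.8 4.2 1.6
   vertex 3.6 4.0 4.6
   vertex 5.0 0.0 3.2
  endloop
 endfacet
 facet normal 0.890 0.358 -0.284
  outer loop
   vertex 2.8 4.2 1.6
   vertex 5.0 0.0 3.2
   vertex 2.4 4.4 0.6
  endloop
 endfacet
 facet normal 0.700 0.700 -0.140
  outer loop
   vertex 2.8 4.2 1.6
   vertex 2.4 4.4 0.6
   vertex 3.6 4.0 4.6
  endloop
 endfacet
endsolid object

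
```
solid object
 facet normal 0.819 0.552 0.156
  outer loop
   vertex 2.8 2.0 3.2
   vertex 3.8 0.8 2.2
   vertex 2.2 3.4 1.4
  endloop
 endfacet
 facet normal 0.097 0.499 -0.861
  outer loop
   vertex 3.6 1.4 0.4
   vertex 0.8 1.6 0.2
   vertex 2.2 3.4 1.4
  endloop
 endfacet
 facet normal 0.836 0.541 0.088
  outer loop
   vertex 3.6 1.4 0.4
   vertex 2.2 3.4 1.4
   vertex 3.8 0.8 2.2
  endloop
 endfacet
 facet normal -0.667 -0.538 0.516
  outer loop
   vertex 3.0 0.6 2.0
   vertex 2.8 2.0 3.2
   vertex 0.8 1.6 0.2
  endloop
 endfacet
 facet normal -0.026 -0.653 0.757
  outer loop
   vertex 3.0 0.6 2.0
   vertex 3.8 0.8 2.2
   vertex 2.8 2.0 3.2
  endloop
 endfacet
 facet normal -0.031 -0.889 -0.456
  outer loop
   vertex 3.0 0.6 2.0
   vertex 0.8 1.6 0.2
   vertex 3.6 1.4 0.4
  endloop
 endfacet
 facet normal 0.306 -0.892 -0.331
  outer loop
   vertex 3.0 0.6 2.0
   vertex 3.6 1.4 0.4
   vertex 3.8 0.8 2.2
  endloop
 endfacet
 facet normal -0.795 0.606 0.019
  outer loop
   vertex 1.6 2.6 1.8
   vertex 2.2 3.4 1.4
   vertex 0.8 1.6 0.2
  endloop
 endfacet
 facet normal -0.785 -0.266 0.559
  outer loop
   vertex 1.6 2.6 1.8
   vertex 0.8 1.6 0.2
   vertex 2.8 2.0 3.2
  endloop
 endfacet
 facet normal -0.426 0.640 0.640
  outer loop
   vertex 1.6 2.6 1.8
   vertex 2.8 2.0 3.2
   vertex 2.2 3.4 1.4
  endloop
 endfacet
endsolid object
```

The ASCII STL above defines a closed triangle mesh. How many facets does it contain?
10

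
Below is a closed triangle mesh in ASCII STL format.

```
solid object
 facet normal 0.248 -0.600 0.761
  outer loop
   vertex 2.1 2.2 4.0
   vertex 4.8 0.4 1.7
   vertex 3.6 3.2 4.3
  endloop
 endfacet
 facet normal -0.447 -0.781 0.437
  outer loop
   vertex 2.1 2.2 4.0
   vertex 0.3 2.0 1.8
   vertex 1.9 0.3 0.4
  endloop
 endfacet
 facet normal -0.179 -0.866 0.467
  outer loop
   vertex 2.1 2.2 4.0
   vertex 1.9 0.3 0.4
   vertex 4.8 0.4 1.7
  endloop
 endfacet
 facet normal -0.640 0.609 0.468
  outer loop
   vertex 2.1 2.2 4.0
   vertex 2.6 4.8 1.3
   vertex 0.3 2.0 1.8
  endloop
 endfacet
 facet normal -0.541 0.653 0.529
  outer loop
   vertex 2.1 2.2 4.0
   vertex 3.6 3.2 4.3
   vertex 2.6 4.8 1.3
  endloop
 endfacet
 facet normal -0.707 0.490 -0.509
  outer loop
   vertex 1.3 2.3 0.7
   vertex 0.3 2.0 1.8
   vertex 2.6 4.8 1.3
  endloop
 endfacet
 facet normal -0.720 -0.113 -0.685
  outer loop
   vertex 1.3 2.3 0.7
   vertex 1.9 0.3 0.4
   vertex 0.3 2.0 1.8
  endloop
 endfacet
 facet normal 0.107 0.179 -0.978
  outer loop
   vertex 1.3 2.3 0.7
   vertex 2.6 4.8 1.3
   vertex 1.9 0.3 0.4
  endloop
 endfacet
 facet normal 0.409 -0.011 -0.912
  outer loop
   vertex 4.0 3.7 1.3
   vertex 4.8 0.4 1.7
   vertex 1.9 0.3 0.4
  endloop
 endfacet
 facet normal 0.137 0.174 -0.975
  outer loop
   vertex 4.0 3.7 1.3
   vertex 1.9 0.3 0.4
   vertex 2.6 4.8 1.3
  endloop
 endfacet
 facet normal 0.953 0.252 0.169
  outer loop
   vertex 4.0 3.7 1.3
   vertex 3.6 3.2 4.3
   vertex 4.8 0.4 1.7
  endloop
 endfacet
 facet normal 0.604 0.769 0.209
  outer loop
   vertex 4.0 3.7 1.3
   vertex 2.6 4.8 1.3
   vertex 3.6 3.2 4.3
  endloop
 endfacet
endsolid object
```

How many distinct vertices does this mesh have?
8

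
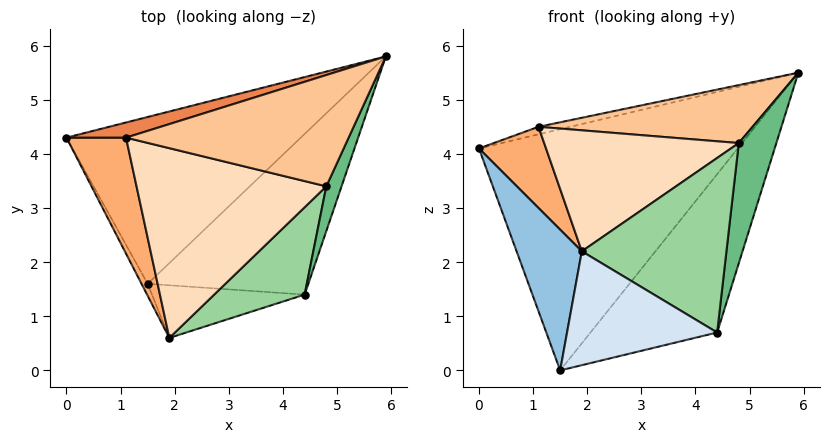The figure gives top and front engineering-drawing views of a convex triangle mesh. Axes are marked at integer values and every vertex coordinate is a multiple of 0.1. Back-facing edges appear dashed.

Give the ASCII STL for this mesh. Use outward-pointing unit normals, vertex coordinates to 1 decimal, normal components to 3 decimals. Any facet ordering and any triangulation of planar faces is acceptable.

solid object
 facet normal -0.074 0.820 -0.567
  outer loop
   vertex 1.5 1.6 0.0
   vertex 0.0 4.3 4.1
   vertex 5.9 5.8 5.5
  endloop
 endfacet
 facet normal -0.897 -0.441 -0.038
  outer loop
   vertex 1.5 1.6 0.0
   vertex 1.9 0.6 2.2
   vertex 0.0 4.3 4.1
  endloop
 endfacet
 facet normal 0.215 0.685 -0.696
  outer loop
   vertex 4.4 1.4 0.7
   vertex 1.5 1.6 0.0
   vertex 5.9 5.8 5.5
  endloop
 endfacet
 facet normal 0.039 -0.907 -0.419
  outer loop
   vertex 4.4 1.4 0.7
   vertex 1.9 0.6 2.2
   vertex 1.5 1.6 0.0
  endloop
 endfacet
 facet normal -0.310 0.423 0.852
  outer loop
   vertex 1.1 4.3 4.5
   vertex 5.9 5.8 5.5
   vertex 0.0 4.3 4.1
  endloop
 endfacet
 facet normal -0.285 -0.550 0.785
  outer loop
   vertex 1.1 4.3 4.5
   vertex 0.0 4.3 4.1
   vertex 1.9 0.6 2.2
  endloop
 endfacet
 facet normal -0.040 -0.462 0.886
  outer loop
   vertex 4.8 3.4 4.2
   vertex 5.9 5.8 5.5
   vertex 1.1 4.3 4.5
  endloop
 endfacet
 facet normal -0.062 -0.537 0.842
  outer loop
   vertex 4.8 3.4 4.2
   vertex 1.1 4.3 4.5
   vertex 1.9 0.6 2.2
  endloop
 endfacet
 facet normal 0.853 -0.490 0.182
  outer loop
   vertex 4.8 3.4 4.2
   vertex 4.4 1.4 0.7
   vertex 5.9 5.8 5.5
  endloop
 endfacet
 facet normal 0.485 -0.782 0.391
  outer loop
   vertex 4.8 3.4 4.2
   vertex 1.9 0.6 2.2
   vertex 4.4 1.4 0.7
  endloop
 endfacet
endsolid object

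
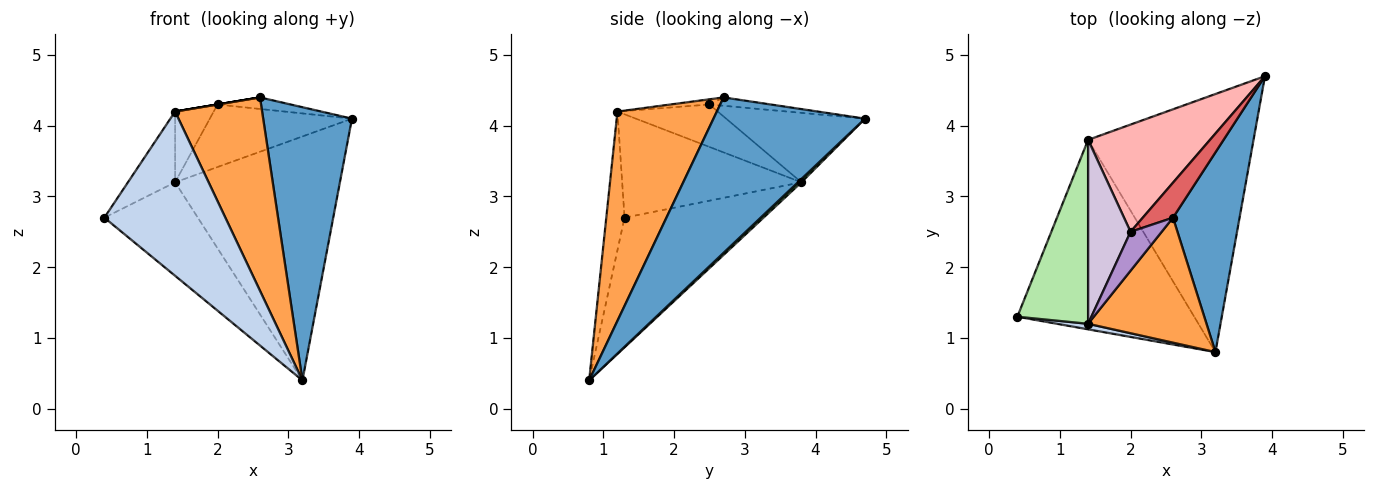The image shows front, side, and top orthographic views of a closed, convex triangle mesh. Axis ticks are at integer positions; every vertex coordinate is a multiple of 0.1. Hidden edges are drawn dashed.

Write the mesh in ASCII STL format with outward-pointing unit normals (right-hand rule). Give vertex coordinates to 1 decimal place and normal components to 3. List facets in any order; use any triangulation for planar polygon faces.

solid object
 facet normal 0.809 -0.474 0.347
  outer loop
   vertex 2.6 2.7 4.4
   vertex 3.2 0.8 0.4
   vertex 3.9 4.7 4.1
  endloop
 endfacet
 facet normal -0.149 -0.988 0.033
  outer loop
   vertex 1.4 1.2 4.2
   vertex 0.4 1.3 2.7
   vertex 3.2 0.8 0.4
  endloop
 endfacet
 facet normal 0.692 -0.606 0.392
  outer loop
   vertex 1.4 1.2 4.2
   vertex 3.2 0.8 0.4
   vertex 2.6 2.7 4.4
  endloop
 endfacet
 facet normal -0.549 0.370 -0.749
  outer loop
   vertex 1.4 3.8 3.2
   vertex 3.2 0.8 0.4
   vertex 0.4 1.3 2.7
  endloop
 endfacet
 facet normal 0.014 0.687 -0.727
  outer loop
   vertex 1.4 3.8 3.2
   vertex 3.9 4.7 4.1
   vertex 3.2 0.8 0.4
  endloop
 endfacet
 facet normal -0.807 0.212 0.552
  outer loop
   vertex 1.4 3.8 3.2
   vertex 0.4 1.3 2.7
   vertex 1.4 1.2 4.2
  endloop
 endfacet
 facet normal -0.254 0.303 0.919
  outer loop
   vertex 2.0 2.5 4.3
   vertex 2.6 2.7 4.4
   vertex 3.9 4.7 4.1
  endloop
 endfacet
 facet normal -0.442 0.452 0.775
  outer loop
   vertex 2.0 2.5 4.3
   vertex 3.9 4.7 4.1
   vertex 1.4 3.8 3.2
  endloop
 endfacet
 facet normal -0.164 0.000 0.986
  outer loop
   vertex 2.0 2.5 4.3
   vertex 1.4 1.2 4.2
   vertex 2.6 2.7 4.4
  endloop
 endfacet
 facet normal -0.682 0.262 0.682
  outer loop
   vertex 2.0 2.5 4.3
   vertex 1.4 3.8 3.2
   vertex 1.4 1.2 4.2
  endloop
 endfacet
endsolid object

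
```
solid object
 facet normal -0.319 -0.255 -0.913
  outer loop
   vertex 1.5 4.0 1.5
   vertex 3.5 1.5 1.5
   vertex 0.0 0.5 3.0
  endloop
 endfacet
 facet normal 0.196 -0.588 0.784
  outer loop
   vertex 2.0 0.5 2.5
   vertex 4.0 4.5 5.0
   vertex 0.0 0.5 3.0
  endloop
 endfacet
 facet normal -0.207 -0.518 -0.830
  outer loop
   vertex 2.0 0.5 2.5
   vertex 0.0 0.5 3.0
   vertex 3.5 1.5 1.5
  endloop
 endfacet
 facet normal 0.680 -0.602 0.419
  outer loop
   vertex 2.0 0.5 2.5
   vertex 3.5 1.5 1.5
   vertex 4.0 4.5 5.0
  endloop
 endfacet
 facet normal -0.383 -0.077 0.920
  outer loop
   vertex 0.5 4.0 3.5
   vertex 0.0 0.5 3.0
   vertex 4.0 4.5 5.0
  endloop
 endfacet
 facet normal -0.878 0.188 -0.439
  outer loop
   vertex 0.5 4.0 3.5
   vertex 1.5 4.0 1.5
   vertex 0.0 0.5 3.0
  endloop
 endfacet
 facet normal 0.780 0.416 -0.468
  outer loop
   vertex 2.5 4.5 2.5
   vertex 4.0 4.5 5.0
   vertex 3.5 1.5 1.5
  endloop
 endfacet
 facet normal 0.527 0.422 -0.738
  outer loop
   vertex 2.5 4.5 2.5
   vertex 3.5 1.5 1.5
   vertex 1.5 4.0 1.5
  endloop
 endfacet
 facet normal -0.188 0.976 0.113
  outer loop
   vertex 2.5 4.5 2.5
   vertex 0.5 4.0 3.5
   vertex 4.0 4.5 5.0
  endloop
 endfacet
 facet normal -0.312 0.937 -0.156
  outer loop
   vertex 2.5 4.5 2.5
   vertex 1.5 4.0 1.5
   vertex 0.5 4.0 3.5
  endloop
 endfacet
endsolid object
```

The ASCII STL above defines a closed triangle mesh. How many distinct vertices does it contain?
7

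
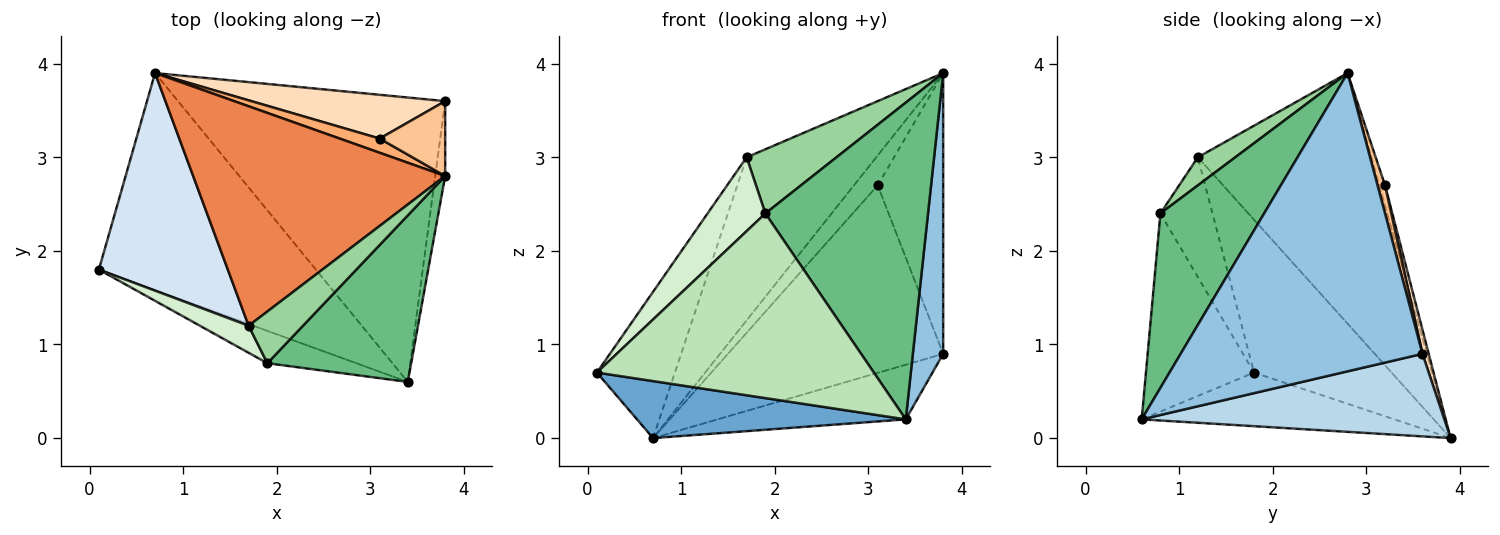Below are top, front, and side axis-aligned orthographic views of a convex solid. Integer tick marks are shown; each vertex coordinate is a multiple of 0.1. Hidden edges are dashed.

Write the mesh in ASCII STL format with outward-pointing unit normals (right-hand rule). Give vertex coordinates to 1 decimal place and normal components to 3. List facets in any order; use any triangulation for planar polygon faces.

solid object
 facet normal -0.232 -0.247 -0.941
  outer loop
   vertex 0.7 3.9 0.0
   vertex 3.4 0.6 0.2
   vertex 0.1 1.8 0.7
  endloop
 endfacet
 facet normal 0.992 -0.124 -0.033
  outer loop
   vertex 3.8 3.6 0.9
   vertex 3.8 2.8 3.9
   vertex 3.4 0.6 0.2
  endloop
 endfacet
 facet normal 0.290 0.181 -0.940
  outer loop
   vertex 3.8 3.6 0.9
   vertex 3.4 0.6 0.2
   vertex 0.7 3.9 0.0
  endloop
 endfacet
 facet normal -0.701 0.398 0.592
  outer loop
   vertex 1.7 1.2 3.0
   vertex 0.7 3.9 0.0
   vertex 0.1 1.8 0.7
  endloop
 endfacet
 facet normal -0.624 0.466 0.627
  outer loop
   vertex 1.7 1.2 3.0
   vertex 3.8 2.8 3.9
   vertex 0.7 3.9 0.0
  endloop
 endfacet
 facet normal -0.214 0.882 0.419
  outer loop
   vertex 3.1 3.2 2.7
   vertex 0.7 3.9 0.0
   vertex 3.8 2.8 3.9
  endloop
 endfacet
 facet normal 0.110 0.960 0.256
  outer loop
   vertex 3.1 3.2 2.7
   vertex 3.8 2.8 3.9
   vertex 3.8 3.6 0.9
  endloop
 endfacet
 facet normal 0.028 0.973 0.227
  outer loop
   vertex 3.1 3.2 2.7
   vertex 3.8 3.6 0.9
   vertex 0.7 3.9 0.0
  endloop
 endfacet
 facet normal 0.492 -0.771 0.405
  outer loop
   vertex 1.9 0.8 2.4
   vertex 3.4 0.6 0.2
   vertex 3.8 2.8 3.9
  endloop
 endfacet
 facet normal 0.309 -0.741 0.597
  outer loop
   vertex 1.9 0.8 2.4
   vertex 3.8 2.8 3.9
   vertex 1.7 1.2 3.0
  endloop
 endfacet
 facet normal -0.359 -0.919 -0.161
  outer loop
   vertex 1.9 0.8 2.4
   vertex 0.1 1.8 0.7
   vertex 3.4 0.6 0.2
  endloop
 endfacet
 facet normal -0.646 -0.717 0.262
  outer loop
   vertex 1.9 0.8 2.4
   vertex 1.7 1.2 3.0
   vertex 0.1 1.8 0.7
  endloop
 endfacet
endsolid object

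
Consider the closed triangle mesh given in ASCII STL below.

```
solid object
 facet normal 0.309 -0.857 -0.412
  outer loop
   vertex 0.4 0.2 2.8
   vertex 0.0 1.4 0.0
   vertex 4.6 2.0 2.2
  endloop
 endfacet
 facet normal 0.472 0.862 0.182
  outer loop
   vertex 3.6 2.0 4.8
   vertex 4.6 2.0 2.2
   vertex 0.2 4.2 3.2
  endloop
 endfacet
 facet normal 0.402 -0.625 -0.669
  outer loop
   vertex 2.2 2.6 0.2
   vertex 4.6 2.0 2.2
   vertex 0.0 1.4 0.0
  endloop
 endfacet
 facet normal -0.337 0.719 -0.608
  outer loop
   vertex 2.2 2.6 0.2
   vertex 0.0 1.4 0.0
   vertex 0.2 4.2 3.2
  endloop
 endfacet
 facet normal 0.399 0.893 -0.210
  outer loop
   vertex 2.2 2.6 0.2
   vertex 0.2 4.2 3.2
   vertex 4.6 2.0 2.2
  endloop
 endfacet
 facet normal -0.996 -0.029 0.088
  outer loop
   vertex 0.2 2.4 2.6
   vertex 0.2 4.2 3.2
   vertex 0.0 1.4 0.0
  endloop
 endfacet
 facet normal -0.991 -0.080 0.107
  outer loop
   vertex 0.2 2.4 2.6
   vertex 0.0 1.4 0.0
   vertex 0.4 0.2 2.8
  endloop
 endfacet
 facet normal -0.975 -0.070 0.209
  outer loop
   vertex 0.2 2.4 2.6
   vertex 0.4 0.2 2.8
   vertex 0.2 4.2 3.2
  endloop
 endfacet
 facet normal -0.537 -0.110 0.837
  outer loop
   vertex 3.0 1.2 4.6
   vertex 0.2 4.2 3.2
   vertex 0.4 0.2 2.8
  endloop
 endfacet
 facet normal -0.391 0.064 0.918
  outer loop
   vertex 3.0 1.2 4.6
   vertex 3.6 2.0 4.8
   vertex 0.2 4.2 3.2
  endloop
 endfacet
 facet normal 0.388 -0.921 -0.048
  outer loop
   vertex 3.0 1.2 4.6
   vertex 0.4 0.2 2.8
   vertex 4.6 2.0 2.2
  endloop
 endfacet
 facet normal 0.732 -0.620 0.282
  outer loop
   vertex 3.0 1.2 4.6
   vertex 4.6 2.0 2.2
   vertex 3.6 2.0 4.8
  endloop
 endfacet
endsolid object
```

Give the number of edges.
18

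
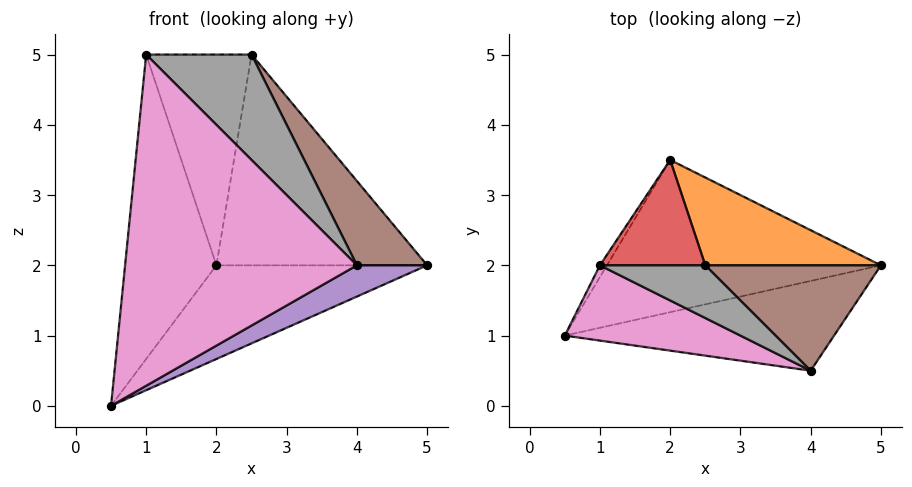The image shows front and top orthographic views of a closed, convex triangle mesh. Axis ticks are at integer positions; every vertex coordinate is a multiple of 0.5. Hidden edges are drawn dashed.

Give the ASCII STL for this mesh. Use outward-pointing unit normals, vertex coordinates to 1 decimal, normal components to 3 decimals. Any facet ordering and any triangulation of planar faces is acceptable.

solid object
 facet normal 0.253 0.507 -0.824
  outer loop
   vertex 2.0 3.5 2.0
   vertex 5.0 2.0 2.0
   vertex 0.5 1.0 0.0
  endloop
 endfacet
 facet normal 0.419 0.838 0.349
  outer loop
   vertex 2.5 2.0 5.0
   vertex 5.0 2.0 2.0
   vertex 2.0 3.5 2.0
  endloop
 endfacet
 facet normal -0.850 0.526 -0.020
  outer loop
   vertex 1.0 2.0 5.0
   vertex 2.0 3.5 2.0
   vertex 0.5 1.0 0.0
  endloop
 endfacet
 facet normal 0.000 0.894 0.447
  outer loop
   vertex 1.0 2.0 5.0
   vertex 2.5 2.0 5.0
   vertex 2.0 3.5 2.0
  endloop
 endfacet
 facet normal 0.442 -0.295 -0.847
  outer loop
   vertex 4.0 0.5 2.0
   vertex 0.5 1.0 0.0
   vertex 5.0 2.0 2.0
  endloop
 endfacet
 facet normal 0.684 -0.456 0.570
  outer loop
   vertex 4.0 0.5 2.0
   vertex 5.0 2.0 2.0
   vertex 2.5 2.0 5.0
  endloop
 endfacet
 facet normal -0.257 -0.942 0.214
  outer loop
   vertex 4.0 0.5 2.0
   vertex 1.0 2.0 5.0
   vertex 0.5 1.0 0.0
  endloop
 endfacet
 facet normal 0.000 -0.894 0.447
  outer loop
   vertex 4.0 0.5 2.0
   vertex 2.5 2.0 5.0
   vertex 1.0 2.0 5.0
  endloop
 endfacet
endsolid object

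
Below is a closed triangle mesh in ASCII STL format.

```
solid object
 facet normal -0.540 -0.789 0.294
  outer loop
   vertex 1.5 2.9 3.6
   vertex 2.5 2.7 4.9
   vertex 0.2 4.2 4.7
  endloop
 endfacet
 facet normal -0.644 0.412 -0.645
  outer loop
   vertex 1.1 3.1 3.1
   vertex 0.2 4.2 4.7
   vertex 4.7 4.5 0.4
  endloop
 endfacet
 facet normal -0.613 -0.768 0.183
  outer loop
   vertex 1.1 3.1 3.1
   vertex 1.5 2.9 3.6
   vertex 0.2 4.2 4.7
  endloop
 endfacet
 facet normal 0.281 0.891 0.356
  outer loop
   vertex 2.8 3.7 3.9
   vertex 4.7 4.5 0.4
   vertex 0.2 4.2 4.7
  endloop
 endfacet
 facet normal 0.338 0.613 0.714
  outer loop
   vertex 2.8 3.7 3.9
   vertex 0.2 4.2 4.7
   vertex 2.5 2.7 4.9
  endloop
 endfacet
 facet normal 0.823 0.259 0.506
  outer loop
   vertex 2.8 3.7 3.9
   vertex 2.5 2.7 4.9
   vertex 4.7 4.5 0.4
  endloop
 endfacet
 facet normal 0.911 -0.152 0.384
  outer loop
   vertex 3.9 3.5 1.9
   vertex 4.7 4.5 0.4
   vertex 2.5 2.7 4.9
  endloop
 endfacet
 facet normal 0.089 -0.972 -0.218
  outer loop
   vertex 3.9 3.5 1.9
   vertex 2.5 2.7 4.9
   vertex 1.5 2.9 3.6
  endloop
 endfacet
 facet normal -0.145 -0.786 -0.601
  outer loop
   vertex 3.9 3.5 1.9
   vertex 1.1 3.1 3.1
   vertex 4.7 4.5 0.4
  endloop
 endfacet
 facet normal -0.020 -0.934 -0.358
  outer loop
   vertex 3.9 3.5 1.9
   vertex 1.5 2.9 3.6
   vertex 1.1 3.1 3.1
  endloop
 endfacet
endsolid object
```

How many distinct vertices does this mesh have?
7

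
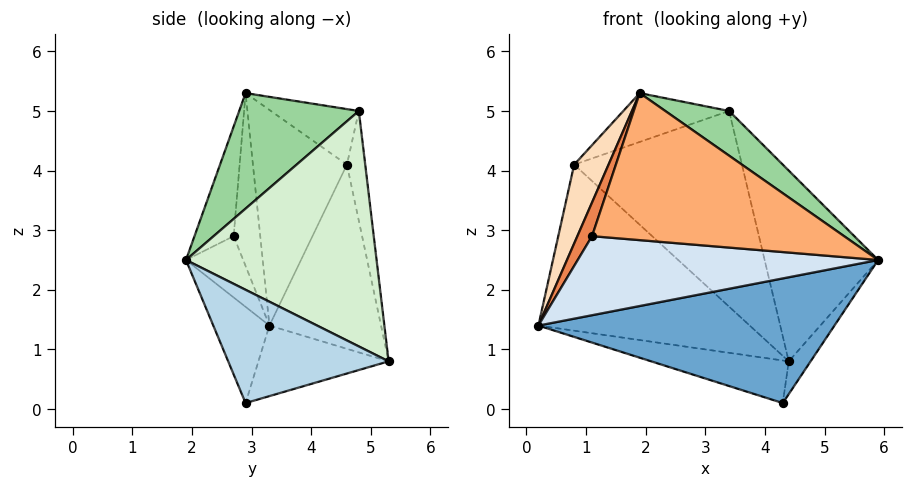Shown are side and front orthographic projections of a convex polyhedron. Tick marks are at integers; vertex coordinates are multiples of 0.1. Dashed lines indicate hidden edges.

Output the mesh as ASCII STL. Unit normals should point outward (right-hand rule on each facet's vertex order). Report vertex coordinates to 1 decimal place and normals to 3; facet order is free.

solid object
 facet normal -0.179 -0.945 -0.274
  outer loop
   vertex 4.3 2.9 0.1
   vertex 5.9 1.9 2.5
   vertex 0.2 3.3 1.4
  endloop
 endfacet
 facet normal -0.265 0.280 -0.923
  outer loop
   vertex 4.3 2.9 0.1
   vertex 0.2 3.3 1.4
   vertex 4.4 5.3 0.8
  endloop
 endfacet
 facet normal 0.848 0.116 -0.517
  outer loop
   vertex 4.3 2.9 0.1
   vertex 4.4 5.3 0.8
   vertex 5.9 1.9 2.5
  endloop
 endfacet
 facet normal -0.180 -0.946 -0.270
  outer loop
   vertex 1.1 2.7 2.9
   vertex 0.2 3.3 1.4
   vertex 5.9 1.9 2.5
  endloop
 endfacet
 facet normal -0.831 -0.458 0.315
  outer loop
   vertex 1.1 2.7 2.9
   vertex 1.9 2.9 5.3
   vertex 0.2 3.3 1.4
  endloop
 endfacet
 facet normal -0.152 -0.979 0.132
  outer loop
   vertex 1.1 2.7 2.9
   vertex 5.9 1.9 2.5
   vertex 1.9 2.9 5.3
  endloop
 endfacet
 facet normal -0.445 0.842 -0.306
  outer loop
   vertex 0.8 4.6 4.1
   vertex 4.4 5.3 0.8
   vertex 0.2 3.3 1.4
  endloop
 endfacet
 facet normal -0.880 -0.322 0.350
  outer loop
   vertex 0.8 4.6 4.1
   vertex 0.2 3.3 1.4
   vertex 1.9 2.9 5.3
  endloop
 endfacet
 facet normal -0.328 0.394 0.859
  outer loop
   vertex 3.4 4.8 5.0
   vertex 0.8 4.6 4.1
   vertex 1.9 2.9 5.3
  endloop
 endfacet
 facet normal 0.506 -0.270 0.819
  outer loop
   vertex 3.4 4.8 5.0
   vertex 1.9 2.9 5.3
   vertex 5.9 1.9 2.5
  endloop
 endfacet
 facet normal -0.108 0.990 0.092
  outer loop
   vertex 3.4 4.8 5.0
   vertex 4.4 5.3 0.8
   vertex 0.8 4.6 4.1
  endloop
 endfacet
 facet normal 0.830 0.495 0.257
  outer loop
   vertex 3.4 4.8 5.0
   vertex 5.9 1.9 2.5
   vertex 4.4 5.3 0.8
  endloop
 endfacet
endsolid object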